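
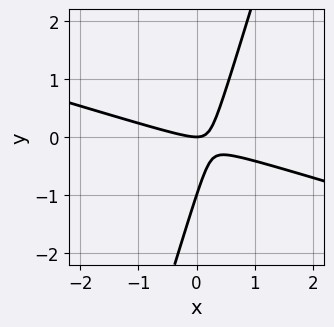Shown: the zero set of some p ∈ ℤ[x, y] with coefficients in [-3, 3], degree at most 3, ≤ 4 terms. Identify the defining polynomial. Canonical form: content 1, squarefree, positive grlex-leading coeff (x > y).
x^2 + 3*x*y - y^2 - y

Degree: a generic line meets the curve in up to 2 points, so deg p = 2.
Observable constraints: one x-axis crossing is at x = 0; the y-axis gridline crossings are at y ∈ {-1, 0}.
Fitting integer coefficients to these (and the overall shape) gives p.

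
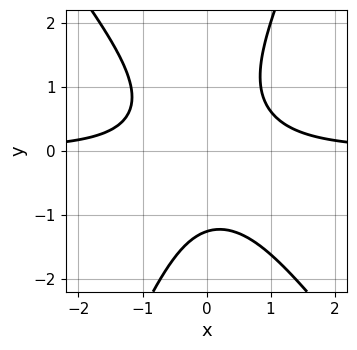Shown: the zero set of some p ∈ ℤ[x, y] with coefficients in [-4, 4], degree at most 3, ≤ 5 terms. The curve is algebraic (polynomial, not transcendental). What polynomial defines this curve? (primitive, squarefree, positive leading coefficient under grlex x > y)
3*x^2*y + x*y^2 - y^3 - 2

The degree is 3 — a generic line meets the curve in up to 3 points.
Against the integer gridlines: no x-intercept at any integer in the box.
Matching integer coefficients to the picture gives p.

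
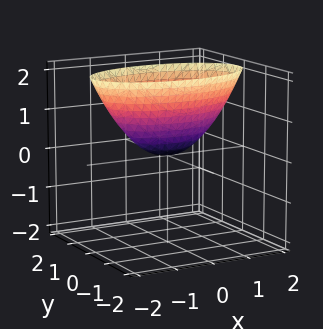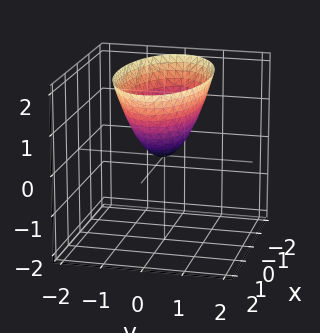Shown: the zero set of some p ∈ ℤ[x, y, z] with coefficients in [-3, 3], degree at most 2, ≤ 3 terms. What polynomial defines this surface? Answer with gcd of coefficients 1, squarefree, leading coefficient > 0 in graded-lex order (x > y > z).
x^2 + 3*y^2 - 2*z

(a) Degree: a single bowl opening along one axis; a quadric, so deg p = 2.
(b) Symmetries: it's symmetric under y → −y, forcing even powers of y; the x ↦ −x reflection is a symmetry, so x appears only in even powers.
(c) Against the integer gridlines: it crosses the x-axis at the gridline x = 0; one z-axis crossing is at z = 0.
(d) These observations pin down the coefficients.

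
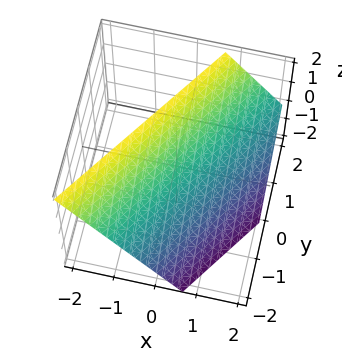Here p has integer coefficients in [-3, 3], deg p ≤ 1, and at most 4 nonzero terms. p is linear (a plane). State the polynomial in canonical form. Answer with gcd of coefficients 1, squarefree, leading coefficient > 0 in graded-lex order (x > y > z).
deg p = 1.
Reading off the gridlines: one y-axis crossing is at y = -1; one z-axis crossing is at z = 1.
Solving for integer coefficients yields p as stated.

3*x - 2*y + 2*z - 2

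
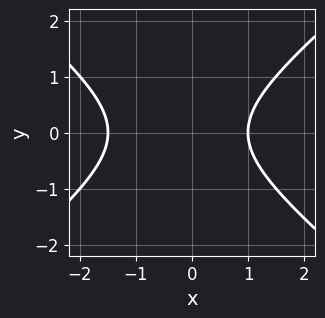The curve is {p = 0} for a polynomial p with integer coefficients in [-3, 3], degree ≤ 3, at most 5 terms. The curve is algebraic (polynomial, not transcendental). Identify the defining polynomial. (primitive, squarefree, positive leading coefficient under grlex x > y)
2*x^2 - 3*y^2 + x - 3

First, degree: no degree-1 curve has this shape, so deg p = 2.
Then, symmetries: it's symmetric under y → −y, forcing even powers of y.
Then, from the visible intercepts: it meets the x-axis at x = 1 (among the integer gridlines); no y-intercept at any integer in the box.
Finally, assembling these constraints gives the stated polynomial.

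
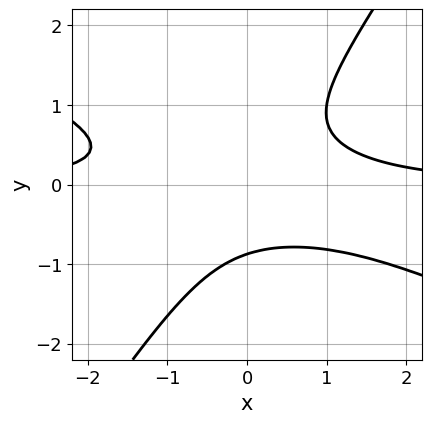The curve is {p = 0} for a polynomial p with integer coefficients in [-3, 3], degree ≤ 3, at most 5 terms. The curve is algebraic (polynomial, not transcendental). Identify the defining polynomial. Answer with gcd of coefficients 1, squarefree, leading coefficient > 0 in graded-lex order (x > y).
2*x^2*y + 3*x*y^2 - 3*y^3 - 2

1. The degree is 3 — a generic line meets the curve in up to 3 points.
2. Observable constraints: it misses every integer gridline on the x-axis.
3. Solving for integer coefficients yields p as stated.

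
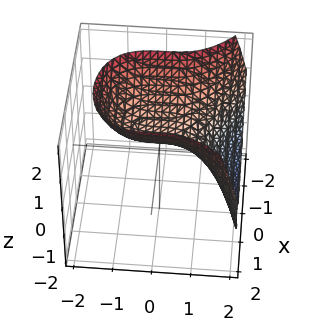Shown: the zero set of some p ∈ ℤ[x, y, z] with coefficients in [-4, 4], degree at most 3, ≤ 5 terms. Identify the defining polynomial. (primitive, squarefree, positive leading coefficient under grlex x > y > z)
y^3 - 2*x^2 + 3*z - 2

(a) The degree is 3 — a generic line meets the surface in up to 3 points.
(b) Against the integer gridlines: no x-intercept at any integer in the box.
(c) Together with the visible shape, these determine p as stated.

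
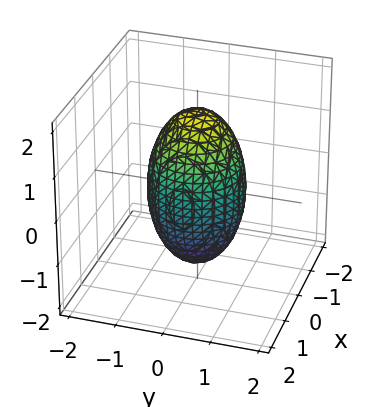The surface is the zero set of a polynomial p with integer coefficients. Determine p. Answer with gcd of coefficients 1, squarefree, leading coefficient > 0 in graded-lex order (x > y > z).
3*x^2 + 3*y^2 + z^2 - 3

First, degree: no degree-1 surface has this shape, so deg p = 2.
Next, symmetries: the z-axis is an axis of rotation, so x and y enter only as x² + y².
Next, against the integer gridlines: a circular section at z = -1 has radius between 0 and 1; the x-axis gridline crossings are at x ∈ {-1, 1}; among the integer gridlines, it crosses the y-axis at y ∈ {-1, 1}.
Finally, assembling these constraints gives the stated polynomial.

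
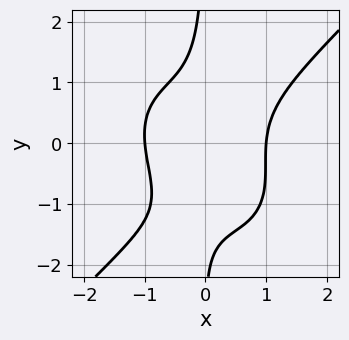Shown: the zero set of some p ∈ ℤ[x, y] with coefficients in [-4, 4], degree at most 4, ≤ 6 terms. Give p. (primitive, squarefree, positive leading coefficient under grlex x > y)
First, deg p = 4. A generic line meets the curve in up to 4 points.
Then, reading off the gridlines: among the integer gridlines, it crosses the x-axis at x ∈ {-1, 1}; no y-intercept at any integer in the box.
Finally, putting this together gives p.

3*x^4 - 3*x*y^3 - 3*x*y^2 - y - 3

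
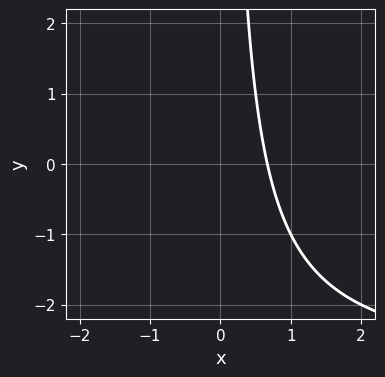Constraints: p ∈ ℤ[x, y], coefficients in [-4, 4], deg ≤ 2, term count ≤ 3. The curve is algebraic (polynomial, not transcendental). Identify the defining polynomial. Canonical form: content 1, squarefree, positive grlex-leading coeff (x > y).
First, degree: a generic line meets the curve in up to 2 points, so deg p = 2.
Then, checking where it meets the axes: it misses every integer gridline on the y-axis.
Finally, the integer polynomial consistent with all of this is the stated p.

x*y + 3*x - 2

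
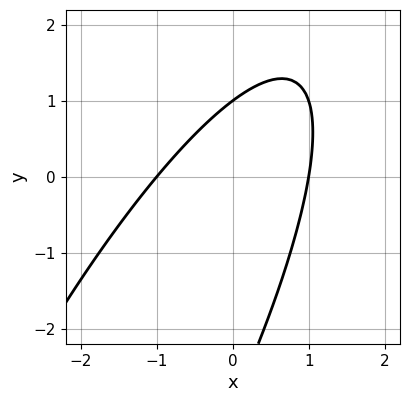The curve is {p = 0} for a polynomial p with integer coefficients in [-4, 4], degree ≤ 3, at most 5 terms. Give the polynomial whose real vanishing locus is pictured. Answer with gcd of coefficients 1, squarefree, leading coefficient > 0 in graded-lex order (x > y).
3*x^2 - 3*x*y + y^2 + 2*y - 3

1. Degree: a generic line meets the curve in up to 2 points, so deg p = 2.
2. Reading off the gridlines: it meets the y-axis at y = 1 (among the integer gridlines); among the integer gridlines, it crosses the x-axis at x ∈ {-1, 1}.
3. Matching integer coefficients to the picture gives p.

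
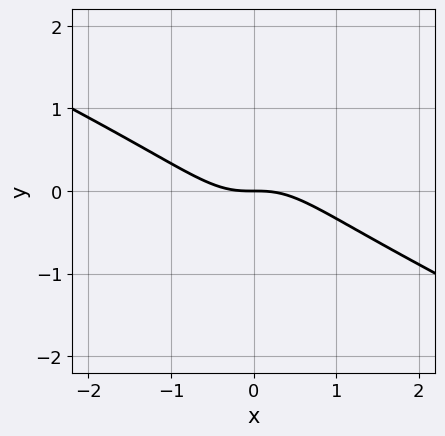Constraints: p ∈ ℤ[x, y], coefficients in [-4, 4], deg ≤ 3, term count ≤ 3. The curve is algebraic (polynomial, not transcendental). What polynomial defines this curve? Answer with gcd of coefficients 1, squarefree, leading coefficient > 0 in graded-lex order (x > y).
First, deg p = 3. A generic line meets the curve in up to 3 points.
Then, against the integer gridlines: it meets the y-axis at y = 0 (among the integer gridlines); one x-axis crossing is at x = 0.
Finally, the integer polynomial consistent with all of this is the stated p.

x^3 + 2*x^2*y + y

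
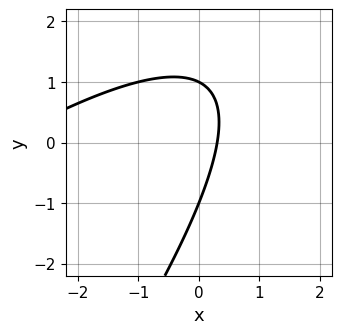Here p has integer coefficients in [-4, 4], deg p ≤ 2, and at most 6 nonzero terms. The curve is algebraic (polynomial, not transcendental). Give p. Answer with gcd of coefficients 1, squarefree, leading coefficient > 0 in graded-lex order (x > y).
x^2 - 2*x*y + y^2 + 3*x - 1

Degree: the shape is more complex than any degree-1 curve, so deg p = 2.
Observable constraints: the y-axis gridline crossings are at y ∈ {-1, 1}.
Solving for integer coefficients yields p as stated.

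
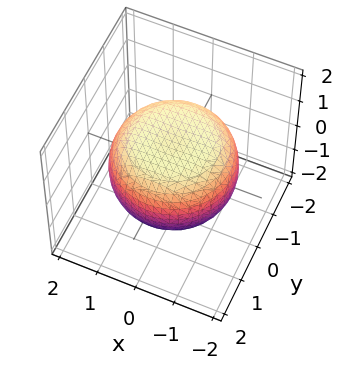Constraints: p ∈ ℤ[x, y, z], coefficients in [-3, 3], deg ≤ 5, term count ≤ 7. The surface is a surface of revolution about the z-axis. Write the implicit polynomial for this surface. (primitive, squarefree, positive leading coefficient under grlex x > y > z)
The degree is 4 — a generic line meets the surface in up to 4 points.
By symmetry, the z-axis is an axis of rotation, so x and y enter only as x² + y².
From the visible intercepts: a circular section at z = 0 has radius between 1 and 2; the z-axis gridline crossings are at z ∈ {-1, 1}.
Together with the visible shape, these determine p as stated.

x^4 + 2*x^2*y^2 + y^4 - x^2 - y^2 + 3*z^2 - 3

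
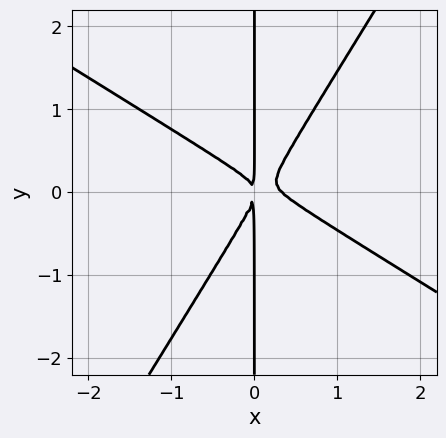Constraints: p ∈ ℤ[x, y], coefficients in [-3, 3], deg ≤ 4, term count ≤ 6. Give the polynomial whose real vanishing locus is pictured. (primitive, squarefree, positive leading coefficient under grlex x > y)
3*x^3 + 3*x^2*y - 3*x*y^2 - x^2

1. deg p = 3. No degree-2 curve has this shape.
2. From the axis intercepts and sections: the visible y-axis segment lies entirely on the curve.
3. Matching integer coefficients to the picture gives p.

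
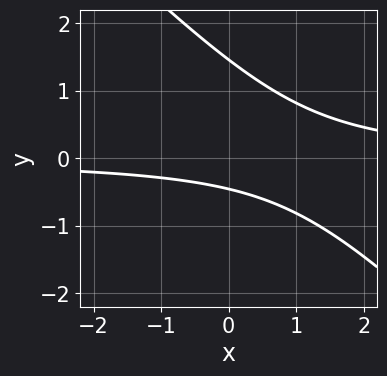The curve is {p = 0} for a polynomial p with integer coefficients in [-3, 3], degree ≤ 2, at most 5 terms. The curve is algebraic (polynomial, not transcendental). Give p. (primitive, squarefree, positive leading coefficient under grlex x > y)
3*x*y + 3*y^2 - 3*y - 2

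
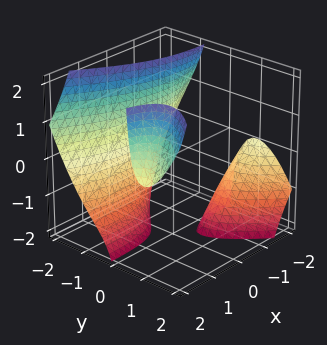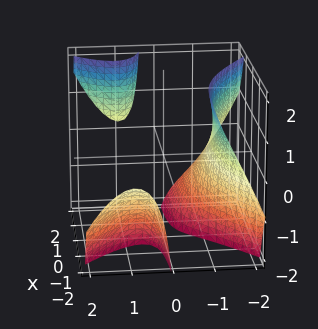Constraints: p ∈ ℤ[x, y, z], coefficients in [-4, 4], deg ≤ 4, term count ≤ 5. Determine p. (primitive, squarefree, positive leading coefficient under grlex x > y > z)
x^2*y + 2*x*y*z - 2*y^3 - z - 3

First, there are 3 components. Treating them together as one polynomial.
Next, deg p = 3. The shape is more complex than any degree-2 surface.
Then, against the integer gridlines: it misses every integer gridline on the x-axis; no z-intercept at any integer in the box.
Finally, together with the visible shape, these determine p as stated.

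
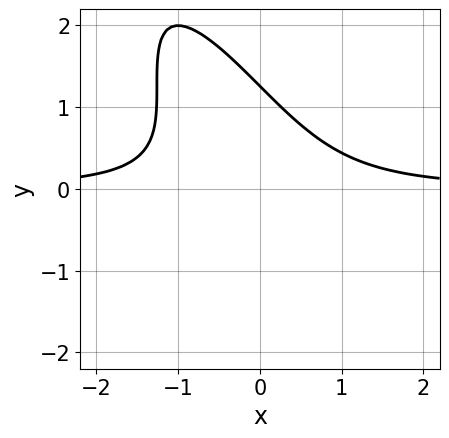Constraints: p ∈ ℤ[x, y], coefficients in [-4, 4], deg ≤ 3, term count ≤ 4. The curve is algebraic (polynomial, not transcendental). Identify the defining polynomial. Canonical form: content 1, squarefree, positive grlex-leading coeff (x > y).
First, deg p = 3.
Then, checking where it meets the axes: no x-intercept at any integer in the box.
Finally, matching integer coefficients to the picture gives p.

3*x^2*y + 3*x*y^2 + y^3 - 2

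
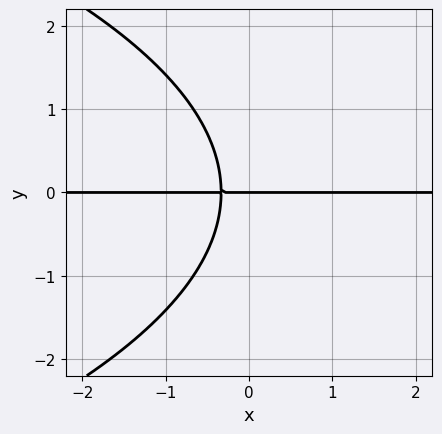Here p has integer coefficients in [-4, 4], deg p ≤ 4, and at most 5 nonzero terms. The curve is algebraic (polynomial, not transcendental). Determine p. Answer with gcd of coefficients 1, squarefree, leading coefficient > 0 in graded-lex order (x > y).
First, degree: a generic line meets the curve in up to 3 points, so deg p = 3.
Then, from the visible intercepts: every point of the x-axis in the box is on the curve; one y-axis crossing is at y = 0.
Finally, fitting integer coefficients to these (and the overall shape) gives p.

y^3 + 3*x*y + y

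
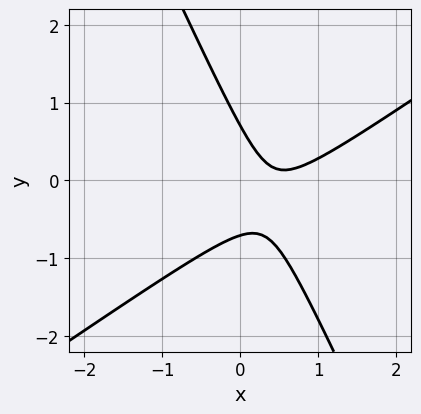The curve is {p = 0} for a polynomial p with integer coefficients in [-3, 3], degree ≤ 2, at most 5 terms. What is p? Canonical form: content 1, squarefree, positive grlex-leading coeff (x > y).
3*x^2 - 3*x*y - 2*y^2 - 3*x + 1

The degree is 2 — no degree-1 curve has this shape.
From the visible intercepts: no x-intercept at any integer in the box.
The integer polynomial consistent with all of this is the stated p.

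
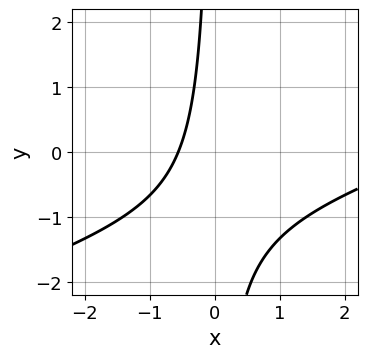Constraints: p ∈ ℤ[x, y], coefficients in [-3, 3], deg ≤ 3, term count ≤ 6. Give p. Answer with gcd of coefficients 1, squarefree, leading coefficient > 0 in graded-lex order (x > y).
x^2 - 3*x*y - 3*x - 2

First, the degree is 2 — a generic line meets the curve in up to 2 points.
Then, checking where it meets the axes: it misses every integer gridline on the y-axis.
Finally, together with the visible shape, these determine p as stated.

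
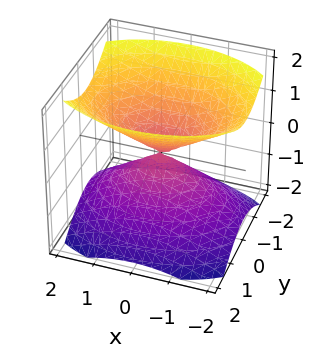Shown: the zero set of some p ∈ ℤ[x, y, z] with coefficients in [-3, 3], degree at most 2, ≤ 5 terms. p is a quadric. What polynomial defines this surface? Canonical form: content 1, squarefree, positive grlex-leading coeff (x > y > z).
x^2 + 2*y^2 - 2*z^2

There are 2 components.
deg p = 2.
Symmetries: it's symmetric under x → −x, forcing even powers of x; mirror symmetry z ↦ −z ⇒ only even powers of z; the y ↦ −y reflection is a symmetry, so y appears only in even powers.
Reading off the gridlines: it meets the y-axis at y = 0 (among the integer gridlines); it meets the x-axis at x = 0 (among the integer gridlines).
These observations pin down the coefficients.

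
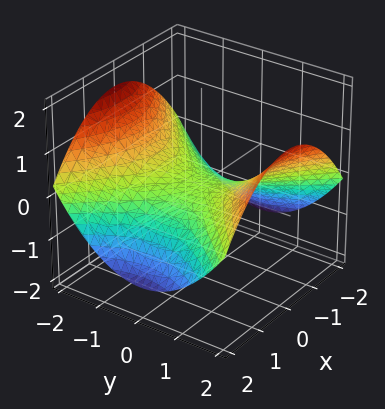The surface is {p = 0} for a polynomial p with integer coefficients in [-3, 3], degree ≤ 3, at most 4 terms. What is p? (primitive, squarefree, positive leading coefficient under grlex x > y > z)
x^2 - y^2 + 3*z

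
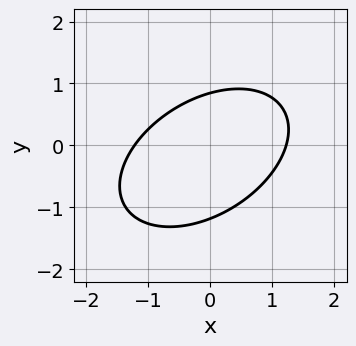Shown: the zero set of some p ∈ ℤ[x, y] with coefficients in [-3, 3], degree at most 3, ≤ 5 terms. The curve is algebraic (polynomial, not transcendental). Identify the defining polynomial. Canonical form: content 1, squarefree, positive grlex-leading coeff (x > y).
2*x^2 - 2*x*y + 3*y^2 + y - 3

1. deg p = 2.
2. Solving for integer coefficients yields p as stated.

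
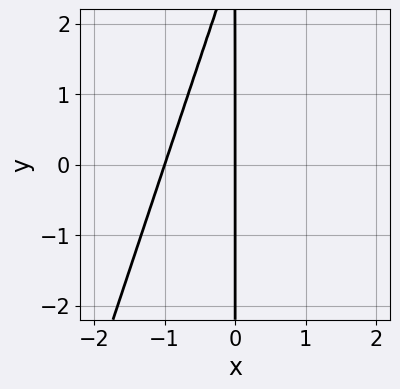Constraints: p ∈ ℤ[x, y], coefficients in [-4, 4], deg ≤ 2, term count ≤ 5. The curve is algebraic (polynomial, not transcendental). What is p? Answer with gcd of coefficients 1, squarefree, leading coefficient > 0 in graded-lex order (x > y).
1. deg p = 2. No degree-1 curve has this shape.
2. From the axis intercepts and sections: the x-axis gridline crossings are at x ∈ {-1, 0}; the visible y-axis segment lies entirely on the curve.
3. Assembling these constraints gives the stated polynomial.

3*x^2 - x*y + 3*x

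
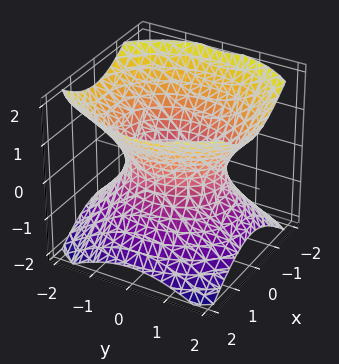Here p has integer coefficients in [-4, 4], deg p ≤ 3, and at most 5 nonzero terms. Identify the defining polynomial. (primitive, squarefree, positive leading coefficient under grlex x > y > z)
(a) Degree: an hourglass — one-sheet hyperboloid; a quadric, so deg p = 2.
(b) Symmetries: the y ↦ −y reflection is a symmetry, so y appears only in even powers; the z ↦ −z reflection is a symmetry, so z appears only in even powers; the x ↦ −x reflection is a symmetry, so x appears only in even powers.
(c) From the visible intercepts: the surface avoids every integer z-axis point in the box; among the integer gridlines, it crosses the x-axis at x ∈ {-1, 1}.
(d) Matching integer coefficients to the picture gives p.

3*x^2 + 2*y^2 - 3*z^2 - 3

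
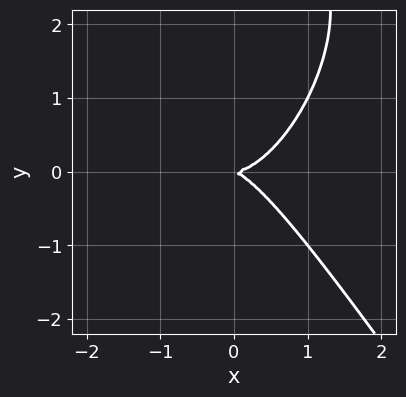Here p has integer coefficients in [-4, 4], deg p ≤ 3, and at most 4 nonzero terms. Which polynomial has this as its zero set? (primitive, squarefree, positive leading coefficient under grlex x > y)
1. Degree: no degree-2 curve has this shape, so deg p = 3.
2. Checking where it meets the axes: one y-axis crossing is at y = 0; one x-axis crossing is at x = 0.
3. These observations pin down the coefficients.

3*x^3 + y^3 - x*y - 3*y^2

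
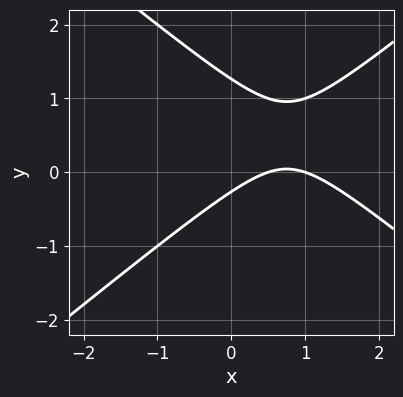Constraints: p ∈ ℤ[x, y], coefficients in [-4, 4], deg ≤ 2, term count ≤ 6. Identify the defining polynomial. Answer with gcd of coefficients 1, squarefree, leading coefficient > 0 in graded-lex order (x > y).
2*x^2 - 3*y^2 - 3*x + 3*y + 1

(a) deg p = 2. The shape is more complex than any degree-1 curve.
(b) From the visible intercepts: one x-axis crossing is at x = 1.
(c) Fitting integer coefficients to these (and the overall shape) gives p.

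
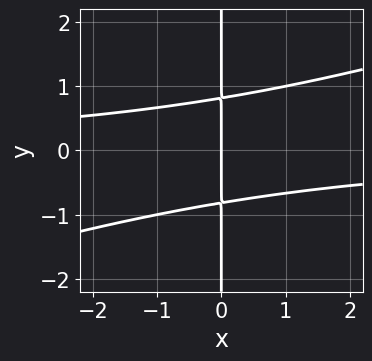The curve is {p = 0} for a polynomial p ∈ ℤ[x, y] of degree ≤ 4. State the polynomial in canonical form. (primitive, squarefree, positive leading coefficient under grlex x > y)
x^2*y - 3*x*y^2 + 2*x

First, the degree is 3 — the shape is more complex than any degree-2 curve.
Then, observable constraints: every point of the y-axis in the box is on the curve; it crosses the x-axis at the gridline x = 0.
Finally, the integer polynomial consistent with all of this is the stated p.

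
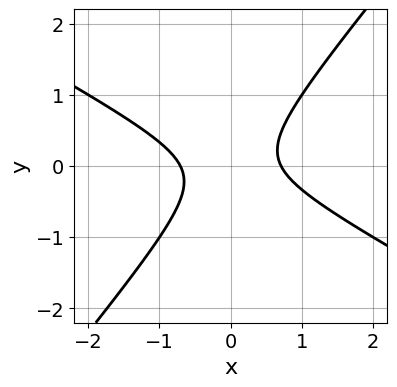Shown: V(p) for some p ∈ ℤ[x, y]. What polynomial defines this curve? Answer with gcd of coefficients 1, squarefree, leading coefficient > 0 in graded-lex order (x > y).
(a) deg p = 2.
(b) Against the integer gridlines: no y-intercept at any integer in the box.
(c) The integer polynomial consistent with all of this is the stated p.

2*x^2 + 2*x*y - 3*y^2 - 1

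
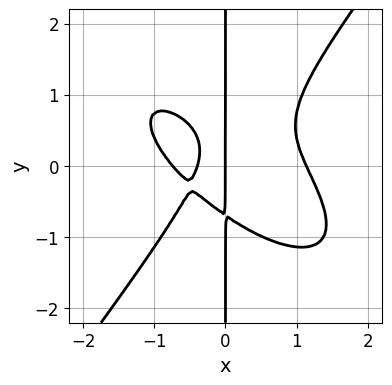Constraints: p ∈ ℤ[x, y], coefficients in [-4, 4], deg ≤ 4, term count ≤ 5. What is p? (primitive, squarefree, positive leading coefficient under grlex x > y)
3*x^4 + 3*x^3*y - 3*x*y^3 - 3*x^2 - x

Degree: no degree-3 curve has this shape, so deg p = 4.
Checking where it meets the axes: one x-axis crossing is at x = 0; the visible y-axis segment lies entirely on the curve.
The integer polynomial consistent with all of this is the stated p.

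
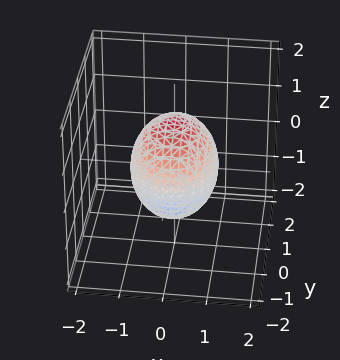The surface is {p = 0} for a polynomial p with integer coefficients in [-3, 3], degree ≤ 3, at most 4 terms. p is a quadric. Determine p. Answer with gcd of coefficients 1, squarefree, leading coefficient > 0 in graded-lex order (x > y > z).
The degree is 2 — bounded and convex; a quadric.
Symmetries: the z ↦ −z reflection is a symmetry, so z appears only in even powers; mirror symmetry x ↦ −x ⇒ only even powers of x; it's symmetric under y → −y, forcing even powers of y.
Checking where it meets the axes: among the integer gridlines, it crosses the x-axis at x ∈ {-1, 1}.
Putting this together gives p.

3*x^2 + 2*y^2 + 2*z^2 - 3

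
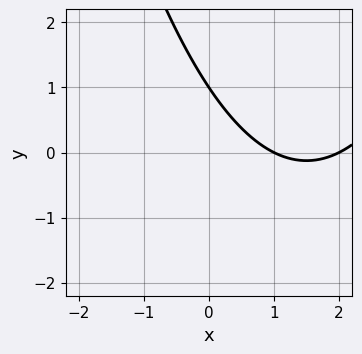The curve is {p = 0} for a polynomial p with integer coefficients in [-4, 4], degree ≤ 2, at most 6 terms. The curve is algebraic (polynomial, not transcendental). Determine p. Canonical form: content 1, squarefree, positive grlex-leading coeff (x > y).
1. deg p = 2.
2. Observable constraints: it meets the y-axis at y = 1 (among the integer gridlines); among the integer gridlines, it crosses the x-axis at x ∈ {1, 2}.
3. Assembling these constraints gives the stated polynomial.

x^2 - 3*x - 2*y + 2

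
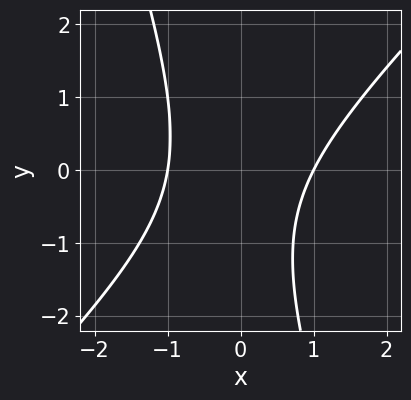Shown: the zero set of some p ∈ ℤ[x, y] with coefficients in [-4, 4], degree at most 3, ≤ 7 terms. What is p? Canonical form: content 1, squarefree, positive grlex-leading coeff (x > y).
The degree is 2 — no degree-1 curve has this shape.
Checking where it meets the axes: the x-axis gridline crossings are at x ∈ {-1, 1}; no y-intercept at any integer in the box.
Assembling these constraints gives the stated polynomial.

3*x^2 - 2*x*y - y^2 - y - 3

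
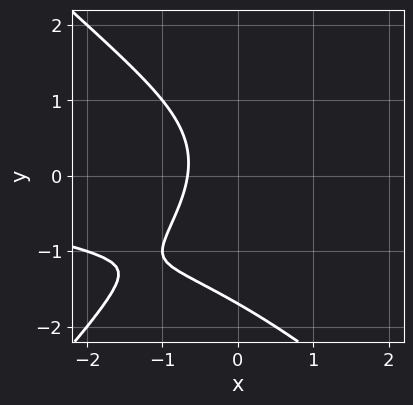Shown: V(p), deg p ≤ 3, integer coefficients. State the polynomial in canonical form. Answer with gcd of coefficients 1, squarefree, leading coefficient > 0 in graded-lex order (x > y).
(a) deg p = 3.
(b) Matching integer coefficients to the picture gives p.

x^2*y - y^3 - y^2 - 3*x - 2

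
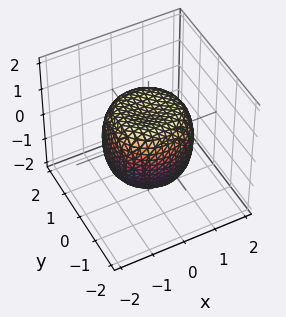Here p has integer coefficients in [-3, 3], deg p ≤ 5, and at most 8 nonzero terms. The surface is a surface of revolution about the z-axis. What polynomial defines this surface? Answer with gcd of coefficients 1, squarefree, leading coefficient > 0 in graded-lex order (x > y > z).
x^4 + 2*x^2*y^2 + y^4 - x^2 - y^2 + z^2 - 1

(a) The degree is 4 — a generic line meets the surface in up to 4 points.
(b) Symmetries: rotational symmetry about the z-axis ⇒ p depends on x, y only through x² + y².
(c) Observable constraints: among the integer gridlines, it crosses the z-axis at z ∈ {-1, 1}; a circular section at z = -1 has radius exactly 1.
(d) Together with the visible shape, these determine p as stated.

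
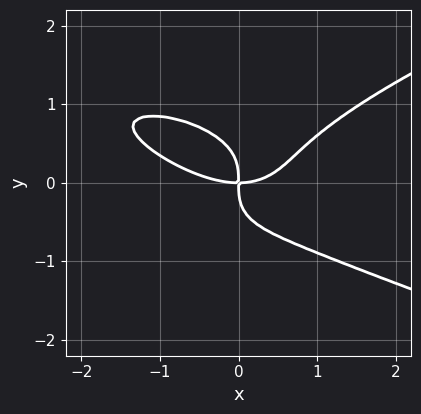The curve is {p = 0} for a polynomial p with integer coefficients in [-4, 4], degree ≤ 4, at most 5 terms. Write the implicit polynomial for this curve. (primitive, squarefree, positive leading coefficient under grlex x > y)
3*y^4 - x^3 - x^2*y + 2*x*y

(a) The degree is 4 — the shape is more complex than any degree-3 curve.
(b) Against the integer gridlines: it meets the x-axis at x = 0 (among the integer gridlines); one y-axis crossing is at y = 0.
(c) Together with the visible shape, these determine p as stated.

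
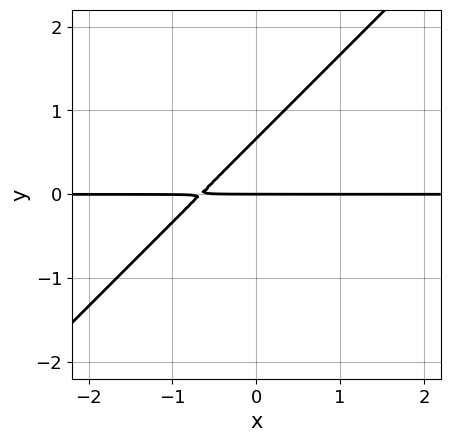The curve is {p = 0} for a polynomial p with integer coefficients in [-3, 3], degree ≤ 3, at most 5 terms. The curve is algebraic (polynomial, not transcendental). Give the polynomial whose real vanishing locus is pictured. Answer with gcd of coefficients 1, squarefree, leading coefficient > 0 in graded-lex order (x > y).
First, the degree is 2 — a generic line meets the curve in up to 2 points.
Next, from the axis intercepts and sections: every point of the x-axis in the box is on the curve; one y-axis crossing is at y = 0.
Finally, matching integer coefficients to the picture gives p.

3*x*y - 3*y^2 + 2*y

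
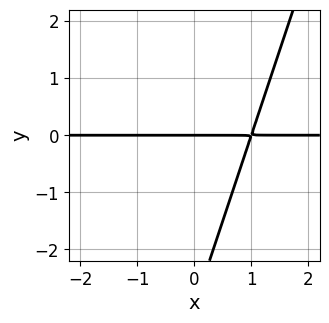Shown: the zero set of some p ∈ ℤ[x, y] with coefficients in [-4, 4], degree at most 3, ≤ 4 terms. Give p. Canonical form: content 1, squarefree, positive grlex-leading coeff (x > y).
First, the degree is 2 — no degree-1 curve has this shape.
Then, reading off the gridlines: it meets the y-axis at y = 0 (among the integer gridlines); the visible x-axis segment lies entirely on the curve.
Finally, the integer polynomial consistent with all of this is the stated p.

3*x*y - y^2 - 3*y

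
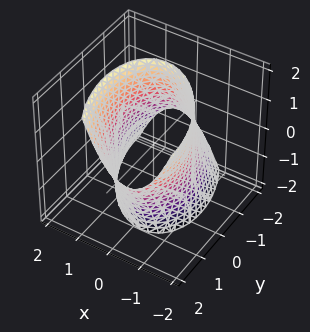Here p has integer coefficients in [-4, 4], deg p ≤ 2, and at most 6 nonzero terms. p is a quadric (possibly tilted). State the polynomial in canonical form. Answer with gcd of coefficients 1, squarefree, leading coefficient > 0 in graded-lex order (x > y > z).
2*x^2 + x*y + y^2 - y*z - 3

1. The degree is 2 — no degree-1 surface has this shape.
2. From the visible intercepts: no z-intercept at any integer in the box.
3. Solving for integer coefficients yields p as stated.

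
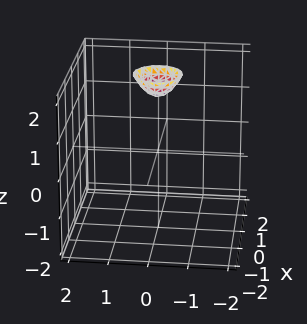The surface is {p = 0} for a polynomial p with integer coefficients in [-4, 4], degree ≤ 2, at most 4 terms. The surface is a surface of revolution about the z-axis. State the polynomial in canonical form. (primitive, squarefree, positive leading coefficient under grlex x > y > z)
1. The degree is 2 — a generic line meets the surface in up to 2 points.
2. By symmetry, every cross-section ⟂ z is a circle, so x, y appear only via x² + y².
3. Observable constraints: the surface avoids every integer y-axis point in the box; no x-intercept at any integer in the box; a circular section at z = 2 has radius between 0 and 1.
4. Assembling these constraints gives the stated polynomial.

3*x^2 + 3*y^2 - 2*z + 3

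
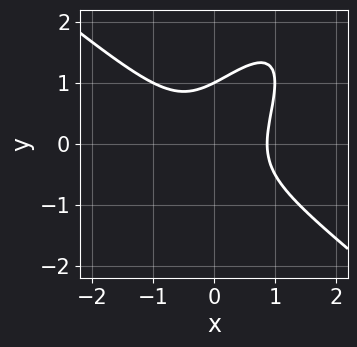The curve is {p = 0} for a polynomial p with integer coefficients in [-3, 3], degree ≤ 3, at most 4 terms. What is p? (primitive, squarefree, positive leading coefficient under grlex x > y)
3*x^3 - 3*x*y^2 + 2*y^3 - 2

Degree: a generic line meets the curve in up to 3 points, so deg p = 3.
Reading off the gridlines: it crosses the y-axis at the gridline y = 1.
These observations pin down the coefficients.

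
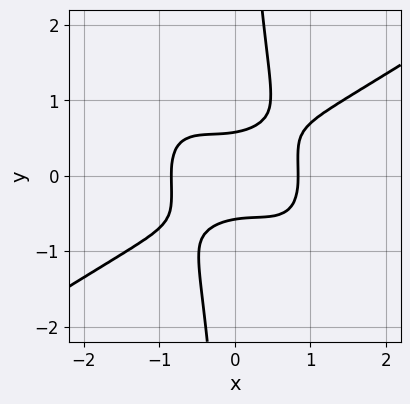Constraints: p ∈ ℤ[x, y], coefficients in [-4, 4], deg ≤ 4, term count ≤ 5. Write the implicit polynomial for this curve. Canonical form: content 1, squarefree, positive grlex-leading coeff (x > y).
2*x^4 - 3*x^2*y^2 - 3*x*y^3 + 3*y^2 - 1

deg p = 4.
Matching integer coefficients to the picture gives p.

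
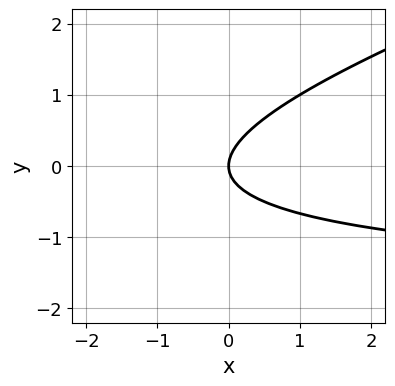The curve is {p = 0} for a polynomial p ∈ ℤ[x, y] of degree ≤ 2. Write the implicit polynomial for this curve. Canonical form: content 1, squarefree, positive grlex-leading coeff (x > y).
First, deg p = 2. A generic line meets the curve in up to 2 points.
Then, observable constraints: it meets the x-axis at x = 0 (among the integer gridlines); it crosses the y-axis at the gridline y = 0.
Finally, solving for integer coefficients yields p as stated.

x*y - 3*y^2 + 2*x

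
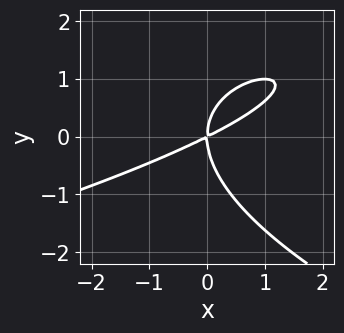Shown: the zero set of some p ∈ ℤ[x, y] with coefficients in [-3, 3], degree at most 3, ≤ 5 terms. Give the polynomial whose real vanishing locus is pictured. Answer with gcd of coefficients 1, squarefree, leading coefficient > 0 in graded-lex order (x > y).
y^3 + x^2 - 2*x*y

First, deg p = 3. The shape is more complex than any degree-2 curve.
Then, checking where it meets the axes: one x-axis crossing is at x = 0; it meets the y-axis at y = 0 (among the integer gridlines).
Finally, solving for integer coefficients yields p as stated.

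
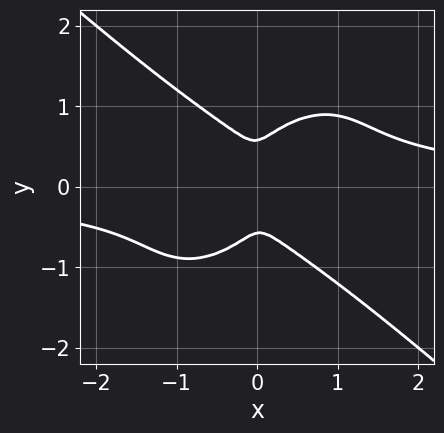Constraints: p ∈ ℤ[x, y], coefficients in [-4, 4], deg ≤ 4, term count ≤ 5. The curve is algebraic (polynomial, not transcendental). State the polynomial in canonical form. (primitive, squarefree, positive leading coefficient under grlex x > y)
3*x^3*y - x*y^3 + 3*y^4 - 3*x^2 - y^2

Degree: the shape is more complex than any degree-3 curve, so deg p = 4.
The integer polynomial consistent with all of this is the stated p.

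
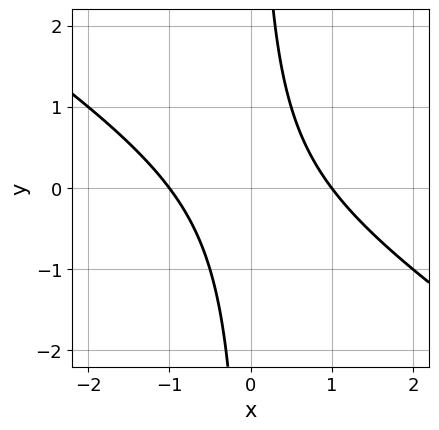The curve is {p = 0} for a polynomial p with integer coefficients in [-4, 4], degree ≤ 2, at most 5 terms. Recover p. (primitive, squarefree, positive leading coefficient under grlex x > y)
2*x^2 + 3*x*y - 2

First, deg p = 2.
Then, against the integer gridlines: the x-axis gridline crossings are at x ∈ {-1, 1}; no y-intercept at any integer in the box.
Finally, together with the visible shape, these determine p as stated.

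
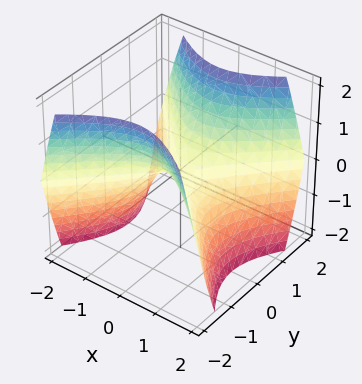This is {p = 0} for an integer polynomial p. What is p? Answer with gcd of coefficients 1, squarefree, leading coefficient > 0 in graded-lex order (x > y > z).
x^2 - y^2 + z

deg p = 2. A saddle surface; a quadric.
Symmetries: the x ↦ −x reflection is a symmetry, so x appears only in even powers; the y ↦ −y reflection is a symmetry, so y appears only in even powers.
Reading off the gridlines: it crosses the x-axis at the gridline x = 0; it crosses the y-axis at the gridline y = 0.
Assembling these constraints gives the stated polynomial.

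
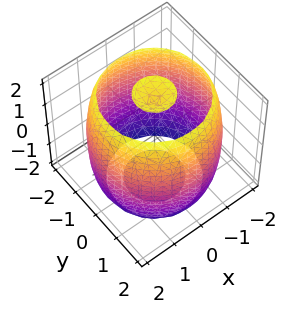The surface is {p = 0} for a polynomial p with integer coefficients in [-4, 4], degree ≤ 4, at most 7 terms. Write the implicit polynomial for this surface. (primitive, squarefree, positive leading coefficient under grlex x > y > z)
1. I count 3 distinct pieces. They look like related sheets of one shape, so recover p as a whole.
2. deg p = 4. No degree-3 surface has this shape.
3. Symmetries: rotational symmetry about the z-axis ⇒ p depends on x, y only through x² + y².
4. Checking where it meets the axes: a circular section at z = 1 has radius between 1 and 2.
5. Solving for integer coefficients yields p as stated.

x^4 + 2*x^2*y^2 + y^4 - 3*x^2 - 3*y^2 + z^2 - 3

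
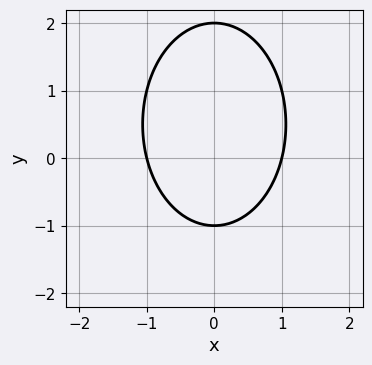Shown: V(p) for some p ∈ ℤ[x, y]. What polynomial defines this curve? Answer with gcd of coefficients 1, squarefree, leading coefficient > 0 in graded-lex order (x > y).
1. deg p = 2.
2. Symmetries: the x ↦ −x reflection is a symmetry, so x appears only in even powers.
3. Checking where it meets the axes: the x-axis gridline crossings are at x ∈ {-1, 1}; the y-axis gridline crossings are at y ∈ {-1, 2}.
4. Fitting integer coefficients to these (and the overall shape) gives p.

2*x^2 + y^2 - y - 2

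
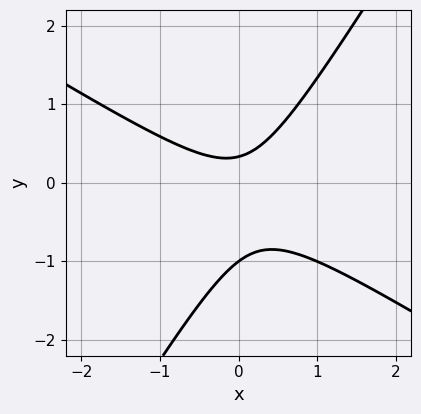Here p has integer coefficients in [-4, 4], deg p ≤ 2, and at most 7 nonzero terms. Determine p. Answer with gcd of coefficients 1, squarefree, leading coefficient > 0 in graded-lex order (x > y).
The degree is 2 — no degree-1 curve has this shape.
From the visible intercepts: the curve avoids every integer x-axis point in the box; one y-axis crossing is at y = -1.
Fitting integer coefficients to these (and the overall shape) gives p.

3*x^2 + 3*x*y - 3*y^2 - 2*y + 1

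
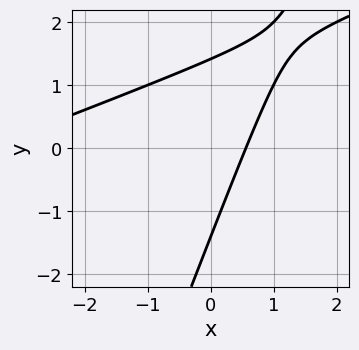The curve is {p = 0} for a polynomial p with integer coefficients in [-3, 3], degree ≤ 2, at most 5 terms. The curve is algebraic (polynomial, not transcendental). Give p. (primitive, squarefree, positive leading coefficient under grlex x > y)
x^2 - 3*x*y + y^2 + 3*x - 2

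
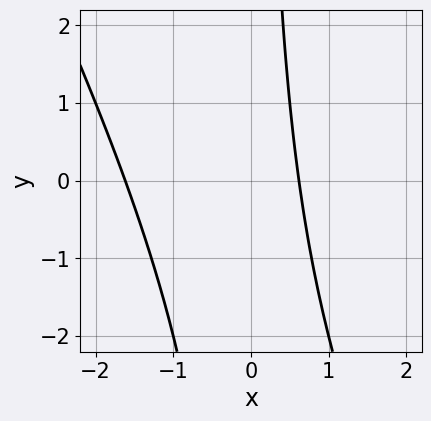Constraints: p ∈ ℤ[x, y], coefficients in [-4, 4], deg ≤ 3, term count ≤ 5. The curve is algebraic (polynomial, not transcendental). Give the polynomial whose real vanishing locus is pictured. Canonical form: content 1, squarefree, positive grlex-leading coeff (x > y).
1. deg p = 2. A generic line meets the curve in up to 2 points.
2. Observable constraints: no y-intercept at any integer in the box.
3. The integer polynomial consistent with all of this is the stated p.

2*x^2 + x*y + 2*x - 2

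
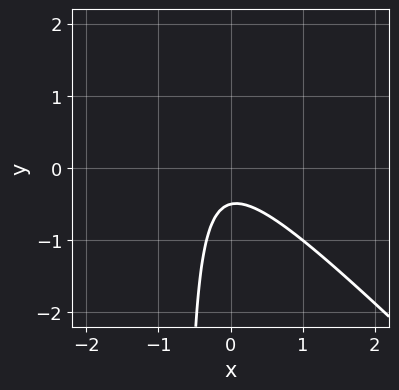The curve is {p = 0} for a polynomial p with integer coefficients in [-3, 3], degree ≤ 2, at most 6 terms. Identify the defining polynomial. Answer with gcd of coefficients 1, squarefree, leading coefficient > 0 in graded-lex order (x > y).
(a) The degree is 2 — no degree-1 curve has this shape.
(b) From the visible intercepts: no x-intercept at any integer in the box.
(c) Fitting integer coefficients to these (and the overall shape) gives p.

3*x^2 + 3*x*y + x + 2*y + 1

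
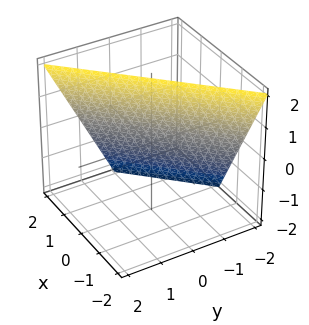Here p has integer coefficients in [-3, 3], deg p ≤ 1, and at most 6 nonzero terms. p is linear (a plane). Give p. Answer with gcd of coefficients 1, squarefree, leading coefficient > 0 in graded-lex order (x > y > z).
2*x - 2*y + z - 2

First, deg p = 1. The surface is flat (a plane).
Then, from the visible intercepts: one y-axis crossing is at y = -1; one z-axis crossing is at z = 2.
Finally, solving for integer coefficients yields p as stated. Check: (1, 0, 0) on the x-axis lies on the surface, and p(1, 0, 0) = 0. ✓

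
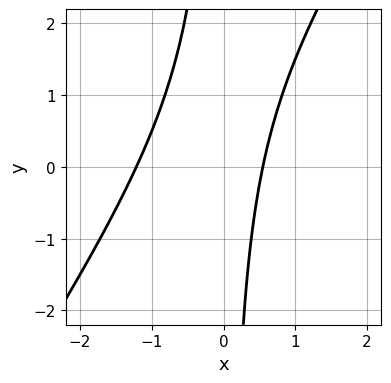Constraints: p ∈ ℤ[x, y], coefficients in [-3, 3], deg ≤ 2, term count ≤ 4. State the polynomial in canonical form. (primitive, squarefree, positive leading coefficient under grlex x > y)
The degree is 2 — no degree-1 curve has this shape.
Against the integer gridlines: no y-intercept at any integer in the box.
Assembling these constraints gives the stated polynomial.

3*x^2 - 2*x*y + 2*x - 2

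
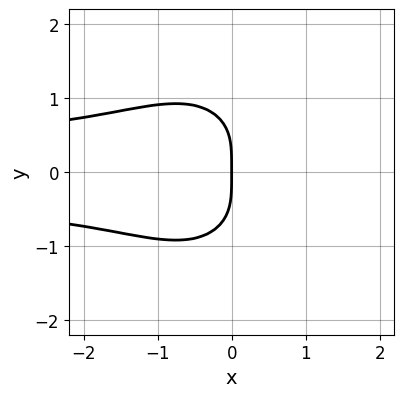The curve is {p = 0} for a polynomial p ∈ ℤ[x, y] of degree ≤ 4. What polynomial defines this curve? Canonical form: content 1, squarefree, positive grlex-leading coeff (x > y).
3*x^2*y^2 + 2*y^4 + x*y^2 + 3*x

deg p = 4.
Symmetries: it's symmetric under y → −y, forcing even powers of y.
Reading off the gridlines: it meets the y-axis at y = 0 (among the integer gridlines); one x-axis crossing is at x = 0.
These observations pin down the coefficients.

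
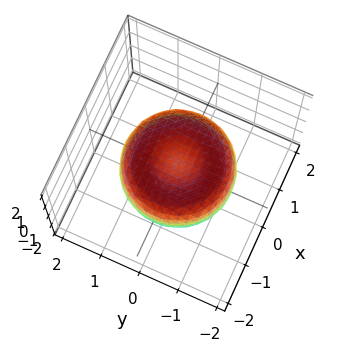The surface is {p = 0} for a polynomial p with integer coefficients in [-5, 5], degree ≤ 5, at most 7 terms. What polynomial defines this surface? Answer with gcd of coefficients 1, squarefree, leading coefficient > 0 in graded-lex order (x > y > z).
First, degree: a generic line meets the surface in up to 4 points, so deg p = 4.
Then, by symmetry, the z-axis is an axis of rotation, so x and y enter only as x² + y².
Next, from the visible intercepts: a circular section at z = 0 has radius between 1 and 2.
Finally, matching integer coefficients to the picture gives p.

2*x^4 + 4*x^2*y^2 + 2*y^4 - 3*x^2 - 3*y^2 + 3*z^2 - 1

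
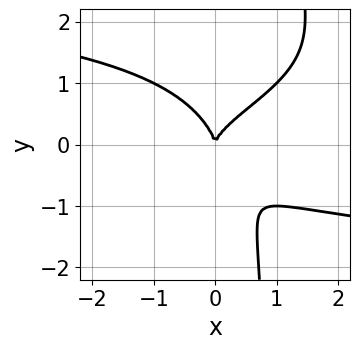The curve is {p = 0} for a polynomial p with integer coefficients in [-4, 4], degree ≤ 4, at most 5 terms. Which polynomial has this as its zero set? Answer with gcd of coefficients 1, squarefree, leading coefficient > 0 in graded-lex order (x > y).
x*y^3 - x*y^2 - y^3 + x^2

Degree: the shape is more complex than any degree-3 curve, so deg p = 4.
From the axis intercepts and sections: it meets the x-axis at x = 0 (among the integer gridlines); one y-axis crossing is at y = 0.
Assembling these constraints gives the stated polynomial.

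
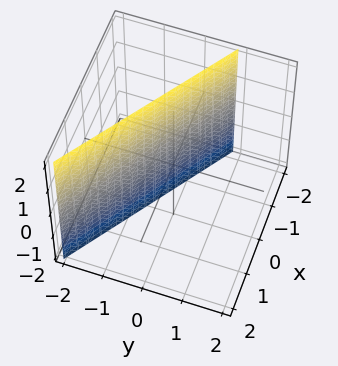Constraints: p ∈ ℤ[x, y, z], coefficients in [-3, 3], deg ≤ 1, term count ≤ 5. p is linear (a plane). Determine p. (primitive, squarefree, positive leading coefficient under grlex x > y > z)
2*x + 3*y + 2

(a) deg p = 1. Every cross-section is a straight line — this is a plane.
(b) Checking where it meets the axes: the surface avoids every integer z-axis point in the box; one x-axis crossing is at x = -1.
(c) Assembling these constraints gives the stated polynomial.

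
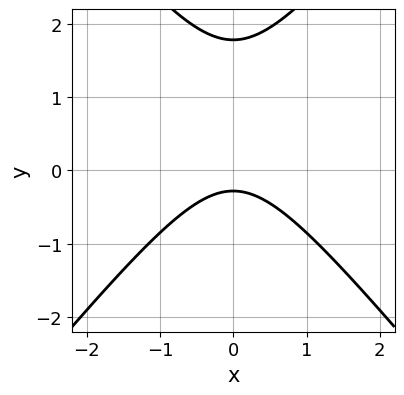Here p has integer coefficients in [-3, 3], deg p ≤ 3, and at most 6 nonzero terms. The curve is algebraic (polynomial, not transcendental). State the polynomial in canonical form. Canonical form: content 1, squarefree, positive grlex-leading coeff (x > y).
(a) Degree: no degree-1 curve has this shape, so deg p = 2.
(b) Symmetries: it's symmetric under x → −x, forcing even powers of x.
(c) Checking where it meets the axes: no x-intercept at any integer in the box.
(d) These observations pin down the coefficients.

3*x^2 - 2*y^2 + 3*y + 1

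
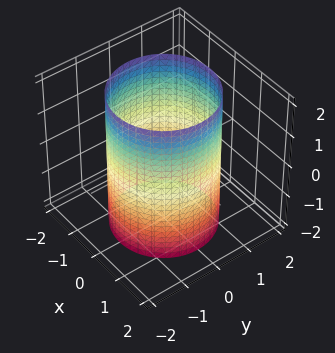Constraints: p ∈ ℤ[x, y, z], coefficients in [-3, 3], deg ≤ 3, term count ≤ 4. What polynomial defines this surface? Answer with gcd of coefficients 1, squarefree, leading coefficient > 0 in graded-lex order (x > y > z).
x^2 + y^2 - 2

1. Degree: constant cross-section along one axis; a quadric, so deg p = 2.
2. By symmetry, every cross-section ⟂ z is a circle, so x, y appear only via x² + y²; it's symmetric under z → −z, forcing even powers of z.
3. Observable constraints: no z-intercept at any integer in the box; a circular section at z = -1 has radius between 1 and 2.
4. Fitting integer coefficients to these (and the overall shape) gives p.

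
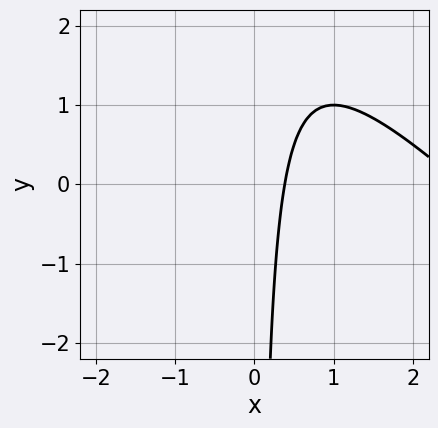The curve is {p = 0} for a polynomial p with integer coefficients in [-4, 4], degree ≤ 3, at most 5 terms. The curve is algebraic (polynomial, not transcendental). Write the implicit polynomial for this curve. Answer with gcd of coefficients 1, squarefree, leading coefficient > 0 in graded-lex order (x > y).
1. Degree: a generic line meets the curve in up to 2 points, so deg p = 2.
2. Checking where it meets the axes: no y-intercept at any integer in the box.
3. Putting this together gives p.

x^2 + x*y - 3*x + 1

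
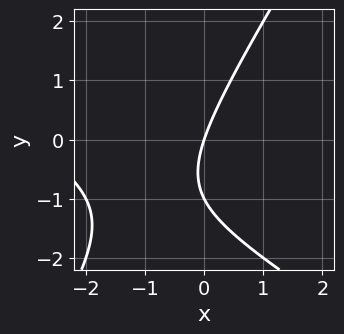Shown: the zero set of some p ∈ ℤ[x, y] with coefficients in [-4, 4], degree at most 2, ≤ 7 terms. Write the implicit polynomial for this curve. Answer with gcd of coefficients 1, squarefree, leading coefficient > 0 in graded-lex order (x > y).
x^2 + x*y - y^2 + 3*x - y

First, degree: no degree-1 curve has this shape, so deg p = 2.
Then, from the axis intercepts and sections: among the integer gridlines, it crosses the y-axis at y ∈ {-1, 0}; one x-axis crossing is at x = 0.
Finally, these observations pin down the coefficients.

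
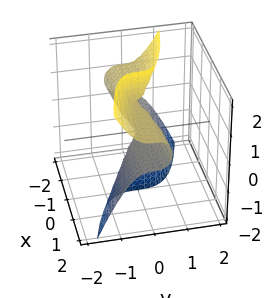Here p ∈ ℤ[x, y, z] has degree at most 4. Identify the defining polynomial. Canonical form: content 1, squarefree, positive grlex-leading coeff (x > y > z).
x*z^2 + 3*y^3 - x*z

(a) Degree: a generic line meets the surface in up to 3 points, so deg p = 3.
(b) Against the integer gridlines: the visible z-axis segment lies entirely on the surface; it crosses the y-axis at the gridline y = 0.
(c) These observations pin down the coefficients. Check: (-1, 0, 0) on the x-axis lies on the surface, and p(-1, 0, 0) = 0. ✓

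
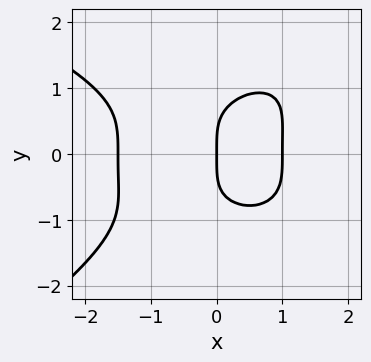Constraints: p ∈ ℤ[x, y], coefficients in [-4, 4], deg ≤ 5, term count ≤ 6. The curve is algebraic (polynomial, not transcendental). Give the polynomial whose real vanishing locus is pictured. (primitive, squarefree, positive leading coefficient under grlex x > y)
x*y^3 - 2*y^4 - 2*x^3 - x^2 + 3*x

First, deg p = 4. The shape is more complex than any degree-3 curve.
Next, checking where it meets the axes: among the integer gridlines, it crosses the x-axis at x ∈ {0, 1}; one y-axis crossing is at y = 0.
Finally, together with the visible shape, these determine p as stated.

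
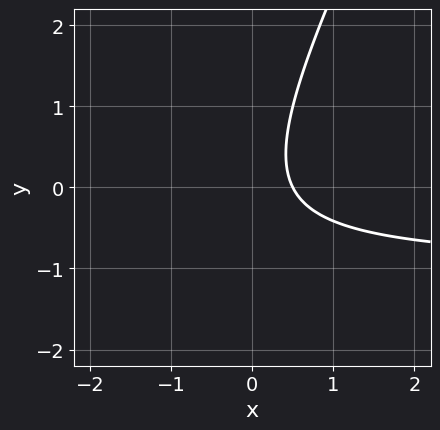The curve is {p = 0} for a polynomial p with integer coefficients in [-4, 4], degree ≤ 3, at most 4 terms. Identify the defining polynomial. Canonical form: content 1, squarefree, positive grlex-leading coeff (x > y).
1. Degree: a generic line meets the curve in up to 2 points, so deg p = 2.
2. From the visible intercepts: it misses every integer gridline on the y-axis.
3. Fitting integer coefficients to these (and the overall shape) gives p.

2*x*y - y^2 + 2*x - 1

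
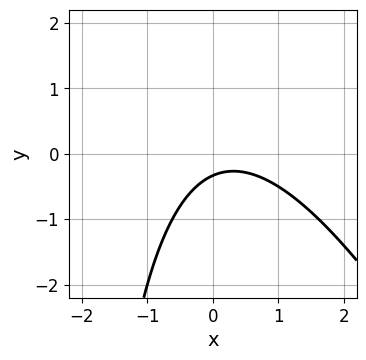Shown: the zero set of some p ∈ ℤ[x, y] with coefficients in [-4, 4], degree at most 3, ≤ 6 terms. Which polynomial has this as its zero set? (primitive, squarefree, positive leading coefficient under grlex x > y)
(a) deg p = 2. The shape is more complex than any degree-1 curve.
(b) From the axis intercepts and sections: no x-intercept at any integer in the box.
(c) Matching integer coefficients to the picture gives p.

2*x^2 + x*y - x + 3*y + 1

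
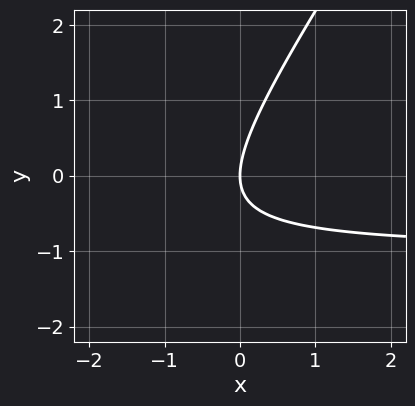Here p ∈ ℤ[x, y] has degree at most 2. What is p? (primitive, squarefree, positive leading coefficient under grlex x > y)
3*x*y - 2*y^2 + 3*x

1. Degree: no degree-1 curve has this shape, so deg p = 2.
2. Observable constraints: it crosses the x-axis at the gridline x = 0; it meets the y-axis at y = 0 (among the integer gridlines).
3. Fitting integer coefficients to these (and the overall shape) gives p.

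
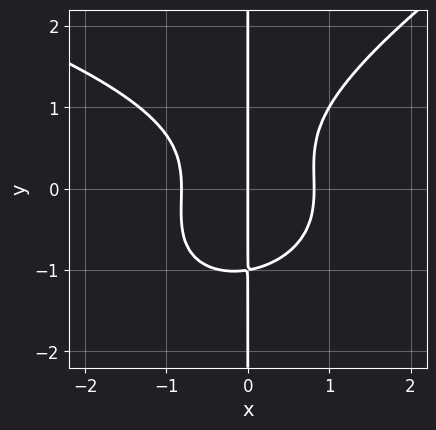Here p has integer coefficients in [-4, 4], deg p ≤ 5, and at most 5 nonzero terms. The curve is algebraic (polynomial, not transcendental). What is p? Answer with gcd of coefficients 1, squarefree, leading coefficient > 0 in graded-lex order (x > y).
x^2*y^2 - 2*x*y^3 + 3*x^3 - 2*x

(a) Degree: no degree-3 curve has this shape, so deg p = 4.
(b) Observable constraints: one x-axis crossing is at x = 0; the visible y-axis segment lies entirely on the curve.
(c) Solving for integer coefficients yields p as stated.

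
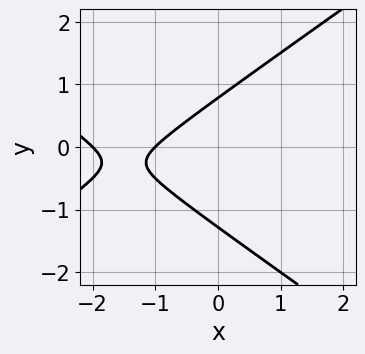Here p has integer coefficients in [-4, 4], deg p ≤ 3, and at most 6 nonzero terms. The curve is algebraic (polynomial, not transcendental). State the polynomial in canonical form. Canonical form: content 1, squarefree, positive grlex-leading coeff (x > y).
1. The degree is 2 — a generic line meets the curve in up to 2 points.
2. From the visible intercepts: among the integer gridlines, it crosses the x-axis at x ∈ {-2, -1}.
3. Fitting integer coefficients to these (and the overall shape) gives p.

x^2 - 2*y^2 + 3*x - y + 2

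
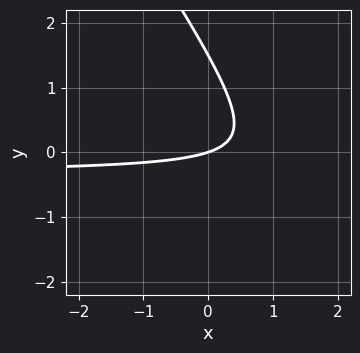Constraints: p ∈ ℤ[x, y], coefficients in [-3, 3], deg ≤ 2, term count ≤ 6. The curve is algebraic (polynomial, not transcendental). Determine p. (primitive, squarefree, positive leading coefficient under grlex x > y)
3*x*y + 2*y^2 + x - 3*y

First, the degree is 2 — the shape is more complex than any degree-1 curve.
Then, from the visible intercepts: it crosses the x-axis at the gridline x = 0; it crosses the y-axis at the gridline y = 0.
Finally, solving for integer coefficients yields p as stated.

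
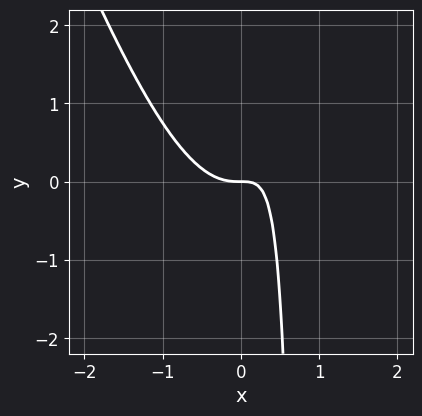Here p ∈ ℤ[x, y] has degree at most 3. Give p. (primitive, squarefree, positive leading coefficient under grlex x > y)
(a) deg p = 3. No degree-2 curve has this shape.
(b) From the visible intercepts: one x-axis crossing is at x = 0; one y-axis crossing is at y = 0.
(c) Assembling these constraints gives the stated polynomial.

3*x^3 + x^2*y - 2*x*y + y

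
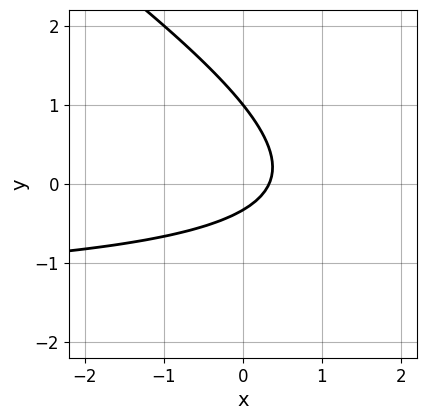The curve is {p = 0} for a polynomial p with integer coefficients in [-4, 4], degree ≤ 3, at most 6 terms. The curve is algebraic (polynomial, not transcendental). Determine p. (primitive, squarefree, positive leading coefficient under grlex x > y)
2*x*y + 3*y^2 + 3*x - 2*y - 1

(a) Degree: the shape is more complex than any degree-1 curve, so deg p = 2.
(b) From the visible intercepts: one y-axis crossing is at y = 1.
(c) Fitting integer coefficients to these (and the overall shape) gives p.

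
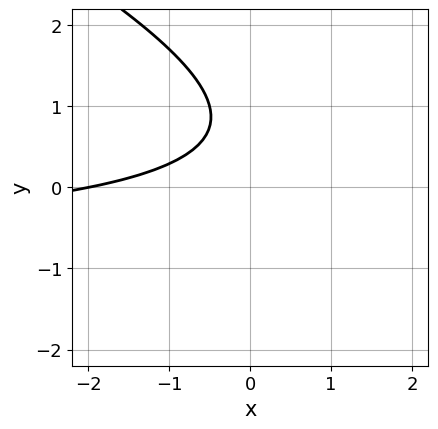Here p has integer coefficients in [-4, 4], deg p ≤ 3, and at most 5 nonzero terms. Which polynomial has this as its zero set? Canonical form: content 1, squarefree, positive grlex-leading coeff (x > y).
x*y + 2*y^2 + x - 3*y + 2

First, degree: no degree-1 curve has this shape, so deg p = 2.
Next, from the axis intercepts and sections: it meets the x-axis at x = -2 (among the integer gridlines); it misses every integer gridline on the y-axis.
Finally, assembling these constraints gives the stated polynomial.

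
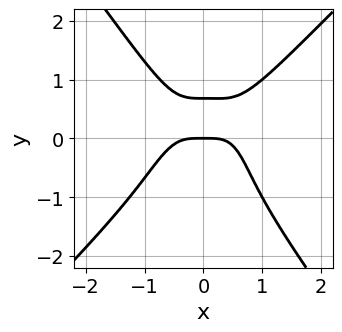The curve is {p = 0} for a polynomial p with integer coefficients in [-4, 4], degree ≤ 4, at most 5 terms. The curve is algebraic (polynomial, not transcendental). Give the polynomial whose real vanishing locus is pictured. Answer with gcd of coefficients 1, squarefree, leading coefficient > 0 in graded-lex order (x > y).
2*x^4 - x^3*y - y^4 - y^2 + y

1. The degree is 4 — the shape is more complex than any degree-3 curve.
2. Against the integer gridlines: it crosses the y-axis at the gridline y = 0; one x-axis crossing is at x = 0.
3. Matching integer coefficients to the picture gives p.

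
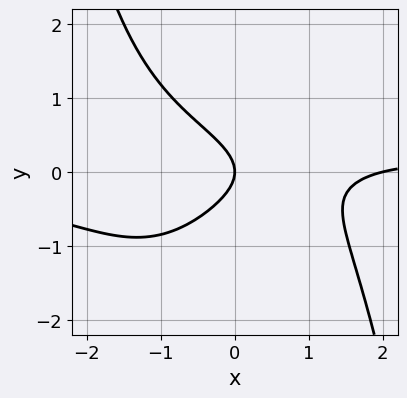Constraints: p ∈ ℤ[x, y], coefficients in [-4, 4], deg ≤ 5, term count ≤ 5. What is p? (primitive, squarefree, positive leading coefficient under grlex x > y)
First, the degree is 4 — the shape is more complex than any degree-3 curve.
Next, checking where it meets the axes: one y-axis crossing is at y = 0; the x-axis gridline crossings are at x ∈ {0, 2}.
Finally, together with the visible shape, these determine p as stated.

x^3*y - x^2 + 3*y^2 + 2*x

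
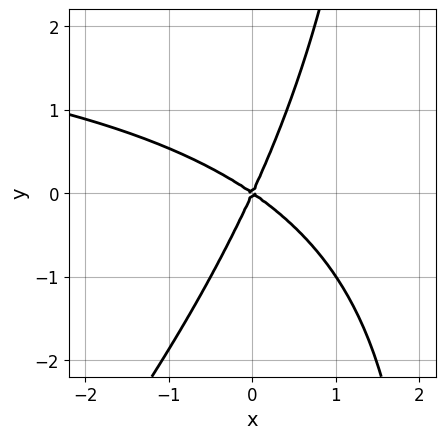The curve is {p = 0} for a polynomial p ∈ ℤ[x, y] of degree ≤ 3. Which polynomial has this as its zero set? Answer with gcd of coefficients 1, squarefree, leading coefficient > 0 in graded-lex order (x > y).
(a) deg p = 3.
(b) Checking where it meets the axes: it meets the y-axis at y = 0 (among the integer gridlines); one x-axis crossing is at x = 0.
(c) Fitting integer coefficients to these (and the overall shape) gives p.

x^2*y - x*y^2 - 3*x^2 - 3*x*y + 2*y^2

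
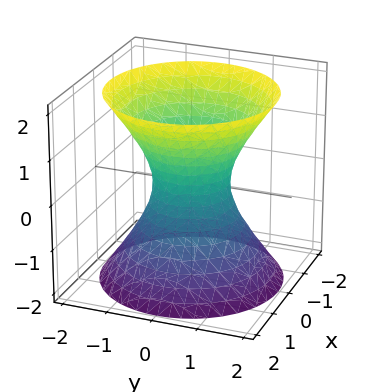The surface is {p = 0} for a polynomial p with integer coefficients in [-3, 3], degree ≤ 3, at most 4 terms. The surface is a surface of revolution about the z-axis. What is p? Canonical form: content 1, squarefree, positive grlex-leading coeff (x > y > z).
3*x^2 + 3*y^2 - 2*z^2 - 2

The degree is 2 — no degree-1 surface has this shape.
Symmetries: every cross-section ⟂ z is a circle, so x, y appear only via x² + y².
Against the integer gridlines: no z-intercept at any integer in the box; a circular section at z = 2 has radius between 1 and 2.
The integer polynomial consistent with all of this is the stated p.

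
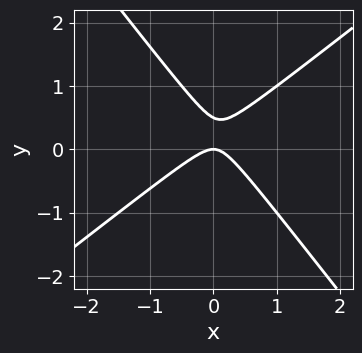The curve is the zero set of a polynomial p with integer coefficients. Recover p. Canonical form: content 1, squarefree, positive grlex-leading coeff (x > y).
2*x^2 - x*y - 2*y^2 + y

Degree: no degree-1 curve has this shape, so deg p = 2.
From the visible intercepts: one x-axis crossing is at x = 0; one y-axis crossing is at y = 0.
Solving for integer coefficients yields p as stated.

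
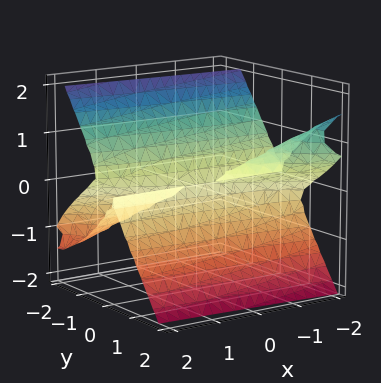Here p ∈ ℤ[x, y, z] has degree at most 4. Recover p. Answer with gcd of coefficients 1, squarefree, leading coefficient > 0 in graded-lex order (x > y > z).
First, the degree is 3 — no degree-2 surface has this shape.
Then, from the visible intercepts: one z-axis crossing is at z = 0; it meets the y-axis at y = 0 (among the integer gridlines); every point of the x-axis in the box is on the surface.
Finally, putting this together gives p.

x*y^2 + 2*y^3 - 3*y^2*z + 3*z^3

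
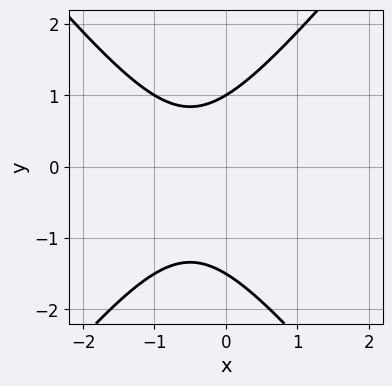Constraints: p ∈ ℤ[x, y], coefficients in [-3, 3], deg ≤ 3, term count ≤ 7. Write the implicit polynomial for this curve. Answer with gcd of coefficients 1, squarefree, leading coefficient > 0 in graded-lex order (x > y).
deg p = 2. A generic line meets the curve in up to 2 points.
From the visible intercepts: it meets the y-axis at y = 1 (among the integer gridlines); it misses every integer gridline on the x-axis.
Together with the visible shape, these determine p as stated.

3*x^2 - 2*y^2 + 3*x - y + 3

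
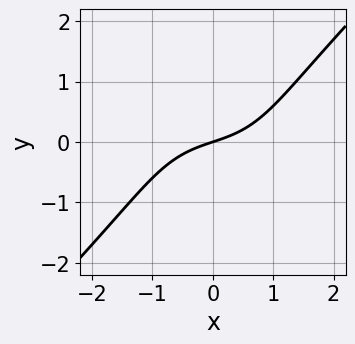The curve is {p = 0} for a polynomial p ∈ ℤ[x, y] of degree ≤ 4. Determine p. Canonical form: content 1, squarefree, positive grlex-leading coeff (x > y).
First, deg p = 3. The shape is more complex than any degree-2 curve.
Then, from the visible intercepts: one x-axis crossing is at x = 0; it crosses the y-axis at the gridline y = 0.
Finally, putting this together gives p.

x^3 - y^3 + x - 3*y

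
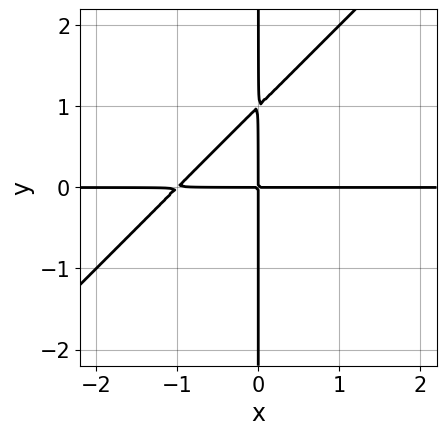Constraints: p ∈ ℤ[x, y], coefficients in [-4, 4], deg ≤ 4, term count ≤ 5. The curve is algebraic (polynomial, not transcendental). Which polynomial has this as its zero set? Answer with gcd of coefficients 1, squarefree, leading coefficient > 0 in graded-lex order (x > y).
x^2*y - x*y^2 + x*y

(a) Degree: no degree-2 curve has this shape, so deg p = 3.
(b) From the visible intercepts: every point of the y-axis in the box is on the curve; the visible x-axis segment lies entirely on the curve.
(c) These observations pin down the coefficients.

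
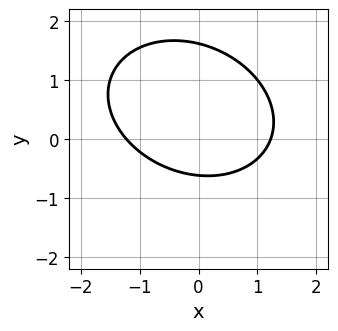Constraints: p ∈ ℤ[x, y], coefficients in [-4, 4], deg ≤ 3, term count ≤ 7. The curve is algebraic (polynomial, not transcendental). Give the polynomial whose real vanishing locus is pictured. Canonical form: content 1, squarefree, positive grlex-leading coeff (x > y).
2*x^2 + x*y + 3*y^2 - 3*y - 3

First, degree: the shape is more complex than any degree-1 curve, so deg p = 2.
Finally, the integer polynomial consistent with all of this is the stated p.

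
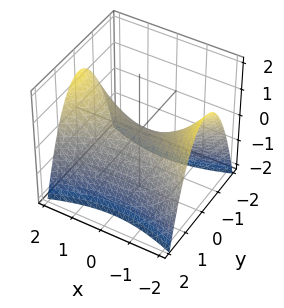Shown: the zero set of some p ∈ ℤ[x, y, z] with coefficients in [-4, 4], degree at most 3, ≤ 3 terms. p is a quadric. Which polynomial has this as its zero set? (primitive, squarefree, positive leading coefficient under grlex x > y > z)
x^2 - 3*y^2 - 3*z

First, the degree is 2 — a saddle surface; a quadric.
Then, symmetries: mirror symmetry y ↦ −y ⇒ only even powers of y; the x ↦ −x reflection is a symmetry, so x appears only in even powers.
Next, against the integer gridlines: it meets the z-axis at z = 0 (among the integer gridlines); one y-axis crossing is at y = 0; it meets the x-axis at x = 0 (among the integer gridlines).
Finally, matching integer coefficients to the picture gives p.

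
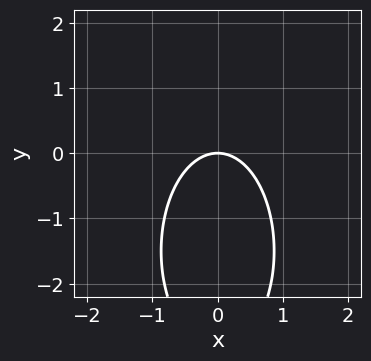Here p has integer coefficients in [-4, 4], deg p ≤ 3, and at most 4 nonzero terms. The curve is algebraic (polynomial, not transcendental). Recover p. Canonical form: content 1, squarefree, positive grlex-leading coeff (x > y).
3*x^2 + y^2 + 3*y

1. Degree: a generic line meets the curve in up to 2 points, so deg p = 2.
2. Symmetries: it's symmetric under x → −x, forcing even powers of x.
3. Observable constraints: it crosses the x-axis at the gridline x = 0; one y-axis crossing is at y = 0.
4. Together with the visible shape, these determine p as stated.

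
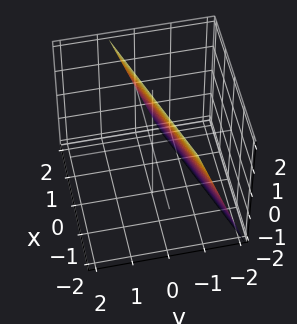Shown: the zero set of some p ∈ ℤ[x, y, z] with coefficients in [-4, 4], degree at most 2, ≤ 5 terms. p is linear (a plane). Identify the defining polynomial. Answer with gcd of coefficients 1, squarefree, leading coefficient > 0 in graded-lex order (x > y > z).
x - 3*y + z - 2

(a) The degree is 1 — the surface is flat (a plane).
(b) Against the integer gridlines: it crosses the x-axis at the gridline x = 2; it meets the z-axis at z = 2 (among the integer gridlines).
(c) Together with the visible shape, these determine p as stated.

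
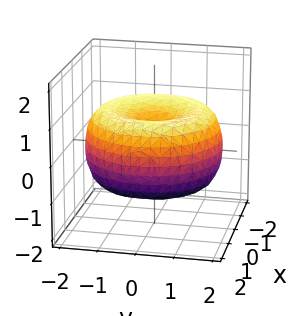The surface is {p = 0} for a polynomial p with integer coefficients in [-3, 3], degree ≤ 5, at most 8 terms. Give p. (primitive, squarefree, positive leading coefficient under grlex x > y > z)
x^4 + 2*x^2*y^2 + y^4 - 3*x^2 - 3*y^2 + 3*z^2 - 1

The degree is 4 — no degree-3 surface has this shape.
Symmetries: rotational symmetry about the z-axis ⇒ p depends on x, y only through x² + y².
From the axis intercepts and sections: a circular section at z = 1 has radius exactly 1.
Putting this together gives p.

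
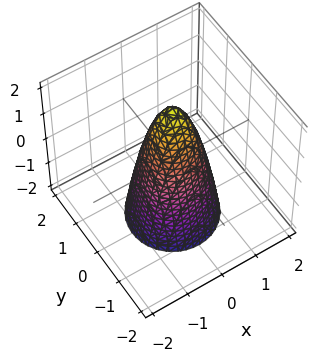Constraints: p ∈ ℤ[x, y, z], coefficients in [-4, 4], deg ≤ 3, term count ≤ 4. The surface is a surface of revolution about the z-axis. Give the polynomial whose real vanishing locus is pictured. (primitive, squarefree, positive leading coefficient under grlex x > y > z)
3*x^2 + 3*y^2 + z - 2

First, the degree is 2 — a generic line meets the surface in up to 2 points.
Then, symmetries: every cross-section ⟂ z is a circle, so x, y appear only via x² + y².
Then, reading off the gridlines: one z-axis crossing is at z = 2; a circular section at z = 1 has radius between 0 and 1.
Finally, matching integer coefficients to the picture gives p.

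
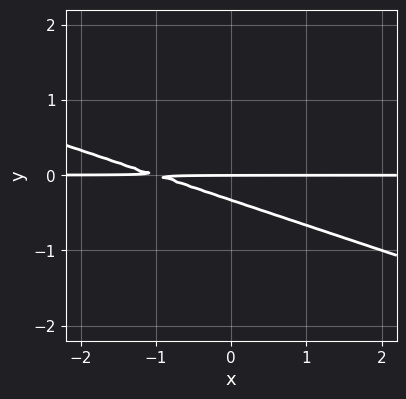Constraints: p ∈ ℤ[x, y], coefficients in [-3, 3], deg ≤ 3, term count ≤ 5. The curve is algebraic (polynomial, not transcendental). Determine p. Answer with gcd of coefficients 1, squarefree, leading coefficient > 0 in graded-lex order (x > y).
Degree: the shape is more complex than any degree-1 curve, so deg p = 2.
From the axis intercepts and sections: every point of the x-axis in the box is on the curve; one y-axis crossing is at y = 0.
Assembling these constraints gives the stated polynomial.

x*y + 3*y^2 + y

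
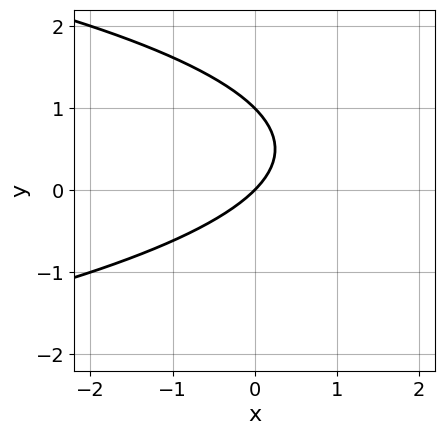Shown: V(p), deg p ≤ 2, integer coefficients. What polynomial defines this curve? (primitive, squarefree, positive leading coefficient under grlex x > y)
y^2 + x - y

First, deg p = 2. The shape is more complex than any degree-1 curve.
Then, from the axis intercepts and sections: among the integer gridlines, it crosses the y-axis at y ∈ {0, 1}; one x-axis crossing is at x = 0.
Finally, together with the visible shape, these determine p as stated.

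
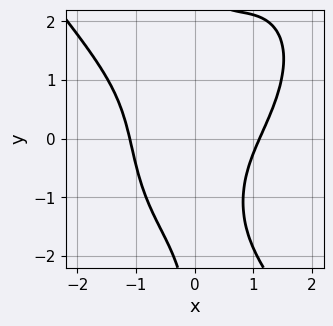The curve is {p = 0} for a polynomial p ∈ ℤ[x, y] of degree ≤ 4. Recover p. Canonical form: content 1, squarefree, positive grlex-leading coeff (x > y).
2*x^4 + x*y^3 - 3*x^2*y - x*y - 3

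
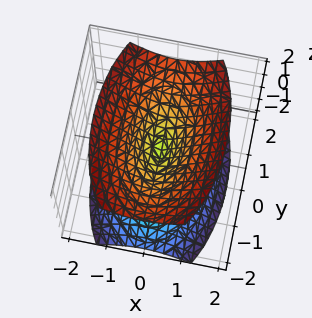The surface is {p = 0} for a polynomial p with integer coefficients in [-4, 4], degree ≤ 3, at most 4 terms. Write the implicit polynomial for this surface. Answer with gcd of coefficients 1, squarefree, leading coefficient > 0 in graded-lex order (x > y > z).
The picture has 2 separate pieces. They look like related sheets of one shape, so recover p as a whole.
deg p = 2. A double cone through the origin; a quadric.
Symmetries: the x ↦ −x reflection is a symmetry, so x appears only in even powers; it's symmetric under z → −z, forcing even powers of z; the y ↦ −y reflection is a symmetry, so y appears only in even powers.
Against the integer gridlines: it meets the y-axis at y = 0 (among the integer gridlines); it meets the z-axis at z = 0 (among the integer gridlines); it crosses the x-axis at the gridline x = 0.
The integer polynomial consistent with all of this is the stated p.

3*x^2 + y^2 - 2*z^2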